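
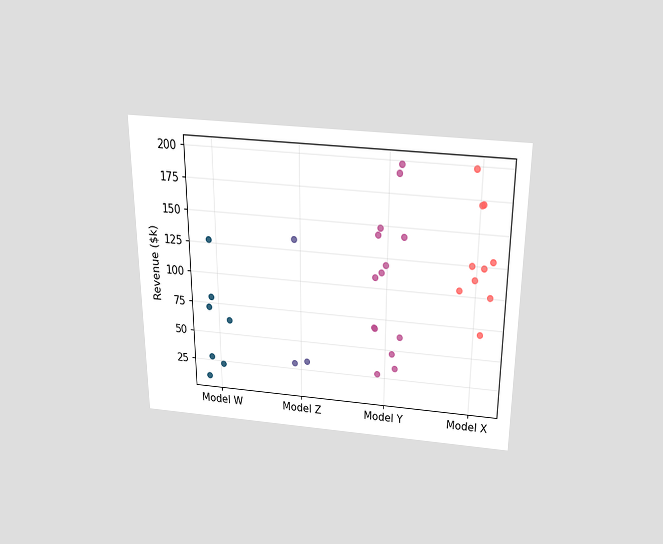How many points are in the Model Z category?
The chart is viewed slightly from above. Counting the markers in the Model Z column gives 3.

3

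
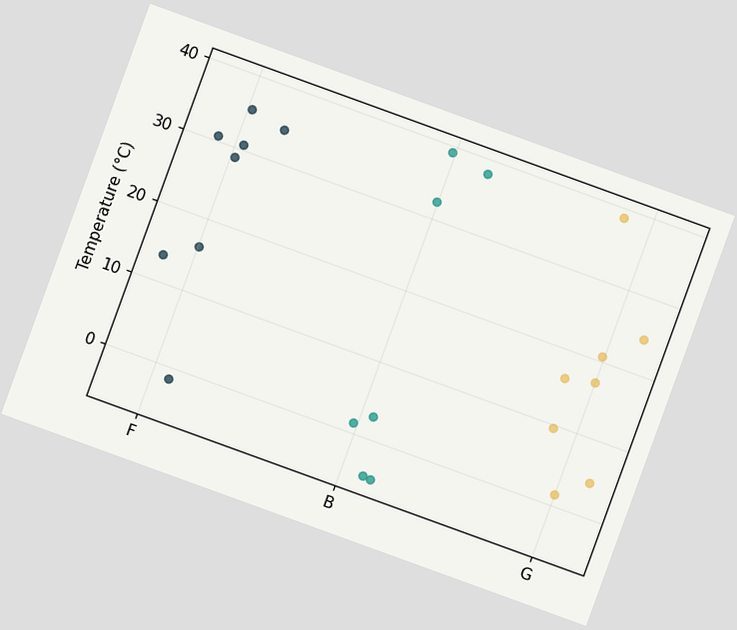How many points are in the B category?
The chart is tilted about 20° clockwise. Counting the markers in the B column gives 7.

7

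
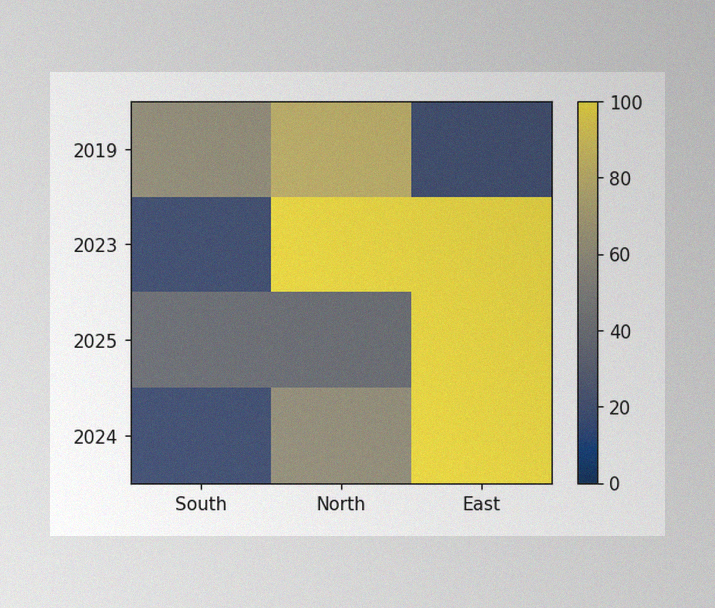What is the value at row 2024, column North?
60

The image has some photo noise and uneven lighting. Matching cell (2024, North) against the colorbar gives 60.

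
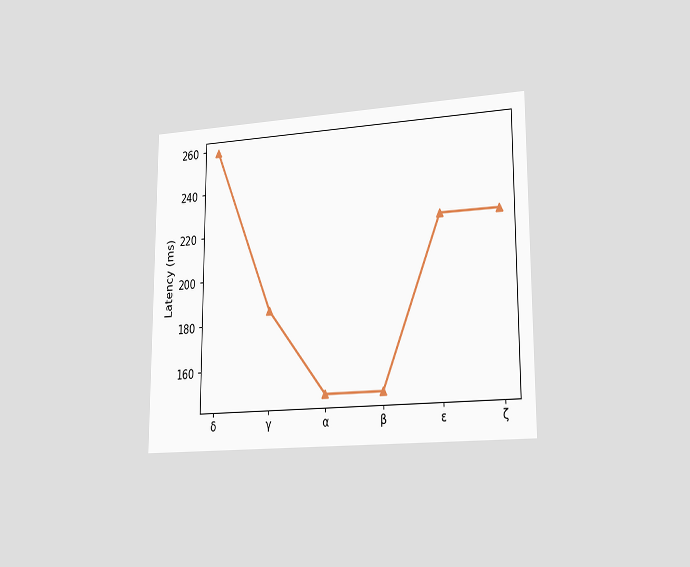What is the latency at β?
148ms

The chart is viewed slightly from the right. At β, the line is at 148ms.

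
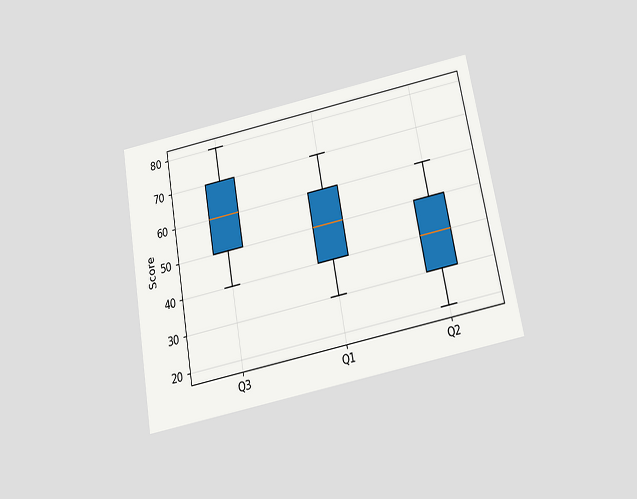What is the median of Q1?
The chart is tilted about 10° counter-clockwise and viewed slightly from below. The median line in the Q1 box sits at 50.

50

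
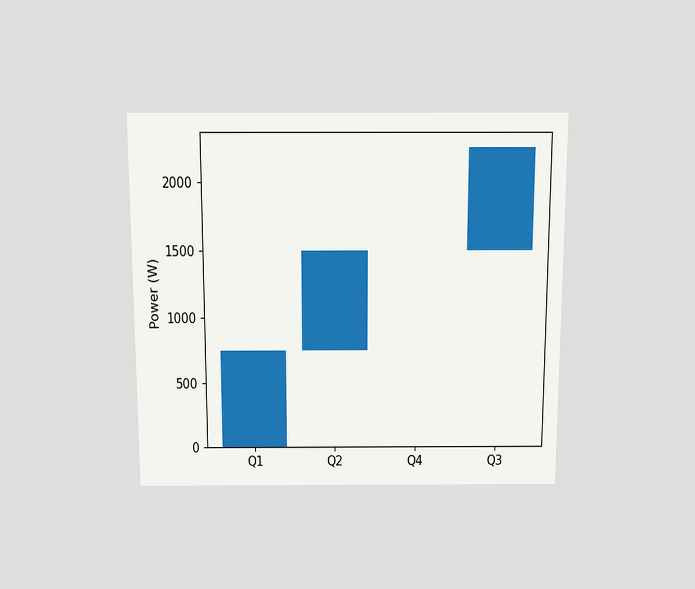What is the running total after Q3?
The chart is viewed slightly from above. After Q3 the running total reaches 2250W.

2250W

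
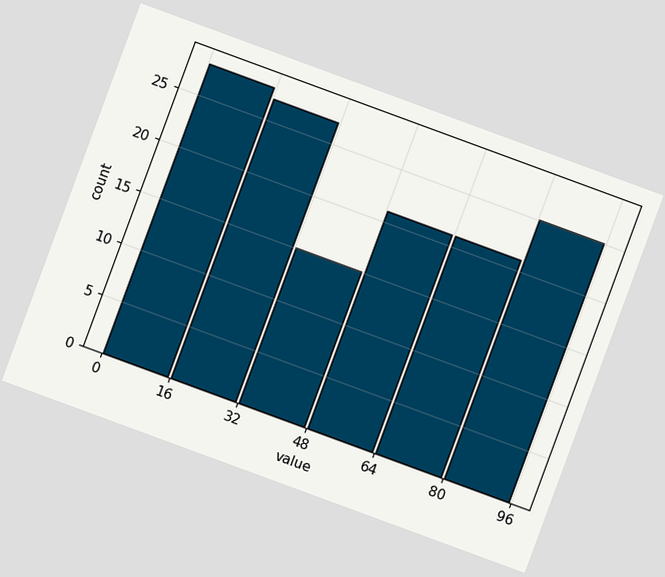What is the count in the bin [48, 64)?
21

The chart is tilted about 20° clockwise. The [48, 64) bin has height 21.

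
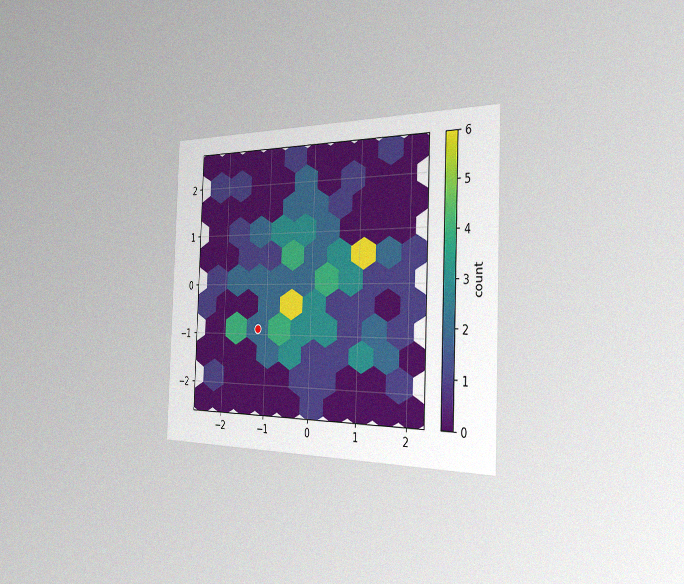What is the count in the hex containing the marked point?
The chart is tilted about 2° clockwise and viewed slightly from the right, with some photo noise. The marked hex reads 2 on the colorbar.

2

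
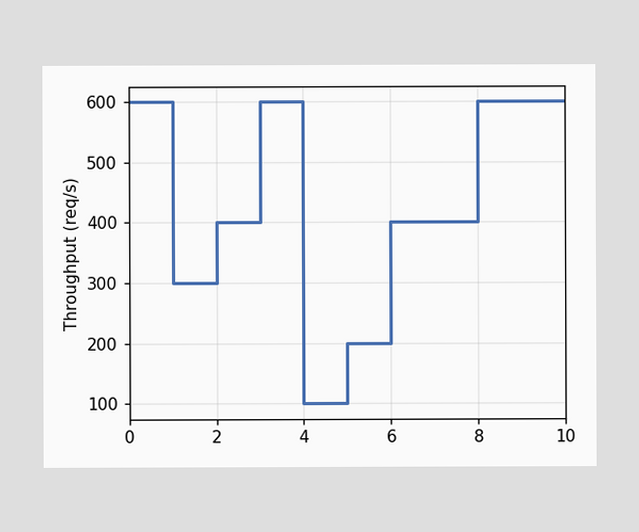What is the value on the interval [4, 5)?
100req/s

On [4, 5) the step sits at 100req/s.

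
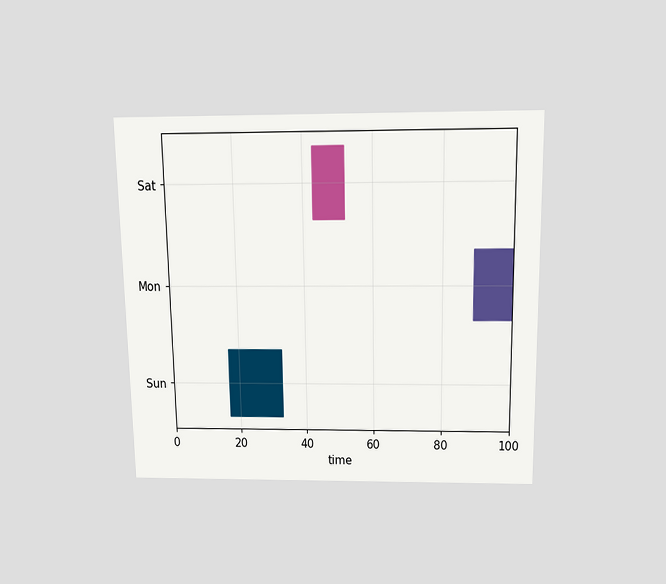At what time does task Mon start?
The chart is viewed slightly from above. The Mon bar begins at t=89.

89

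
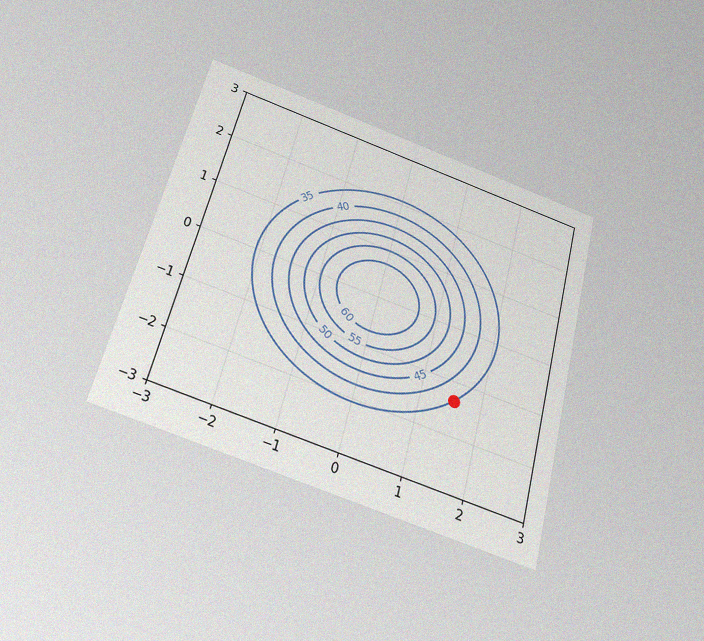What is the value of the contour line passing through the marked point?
35

The chart is tilted about 14° clockwise and viewed slightly from below, with some photo noise. The marked point sits on the contour labelled 35.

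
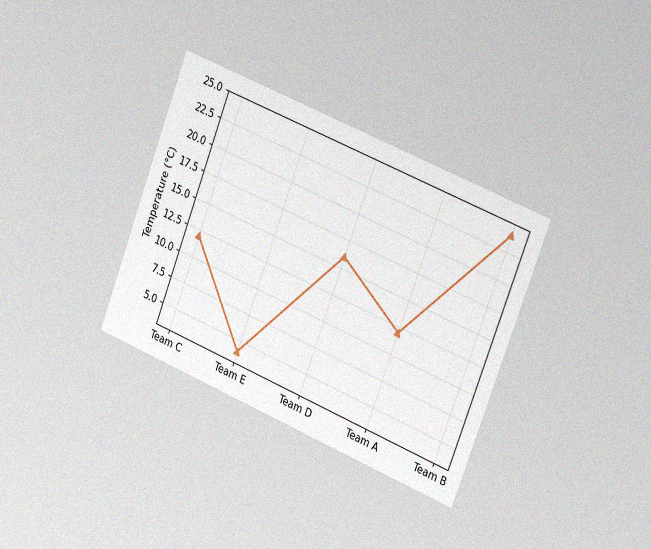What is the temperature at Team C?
12°C

The chart is tilted about 21° clockwise and viewed slightly from the right, with some photo noise. At Team C, the line is at 12°C.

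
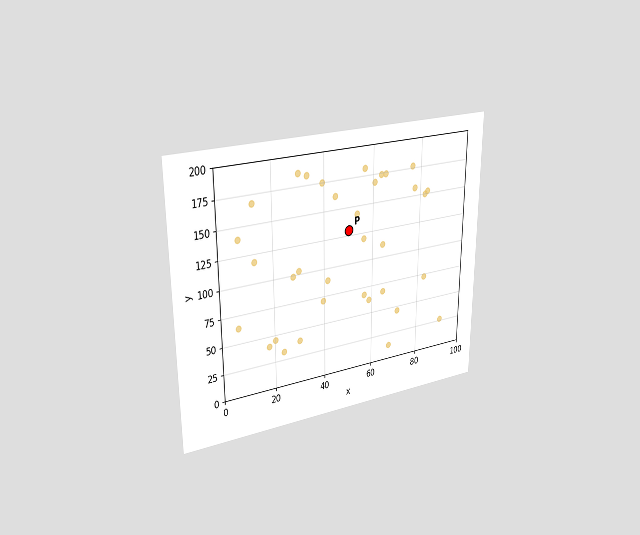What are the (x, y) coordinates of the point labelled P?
The chart is viewed slightly from the left. Following the gridlines from P to each axis, P sits at (50, 130).

(50, 130)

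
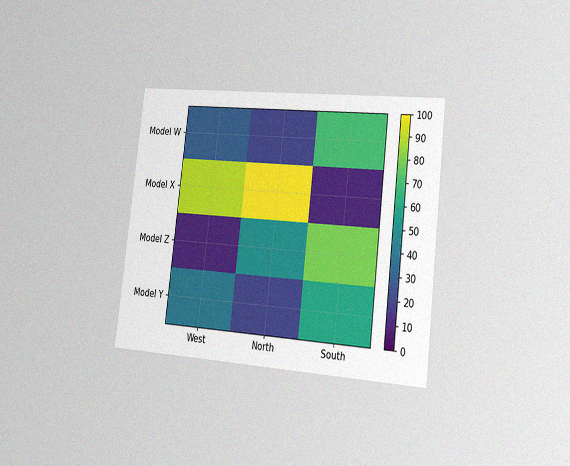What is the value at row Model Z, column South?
80

The chart is tilted about 7° clockwise and viewed slightly from the right, with some photo noise. Matching cell (Model Z, South) against the colorbar gives 80.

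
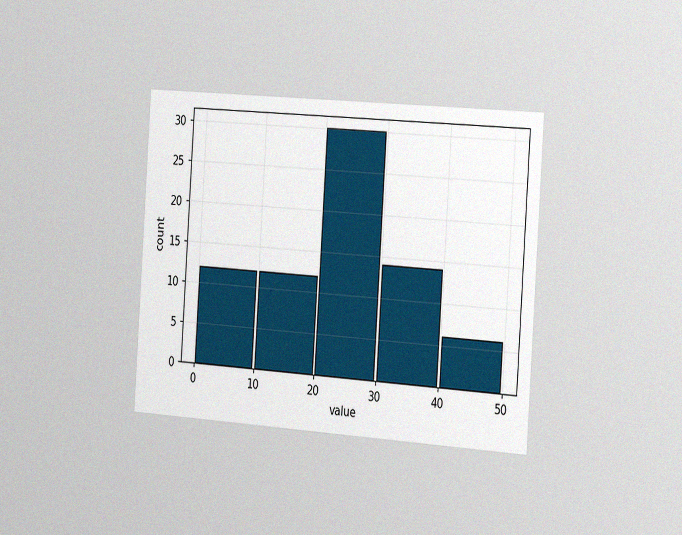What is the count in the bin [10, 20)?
12

The chart is tilted about 4° clockwise and viewed slightly from the right, with some photo noise. The [10, 20) bin has height 12.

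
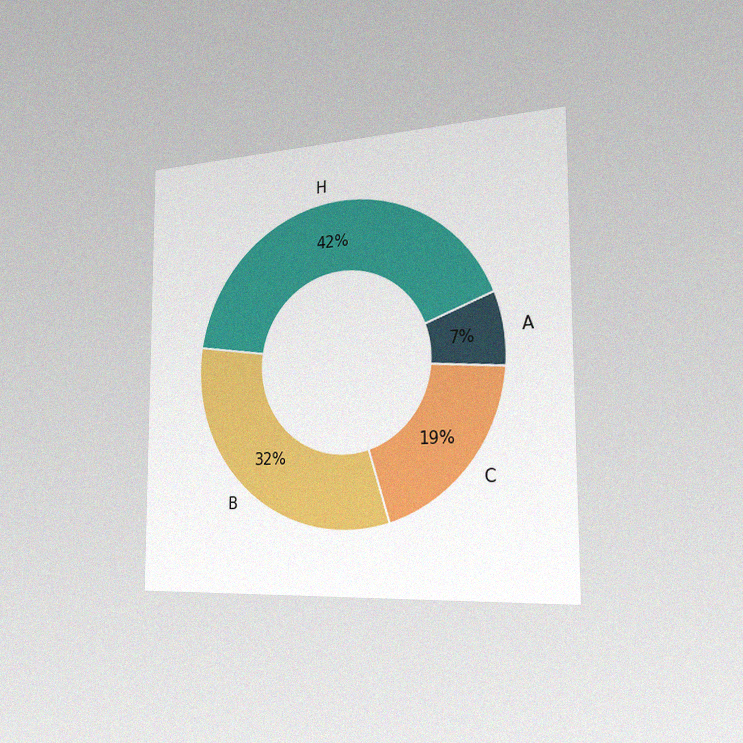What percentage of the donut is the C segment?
19%

The chart is viewed slightly from the right, with some photo noise. The C segment takes up 19% of the ring.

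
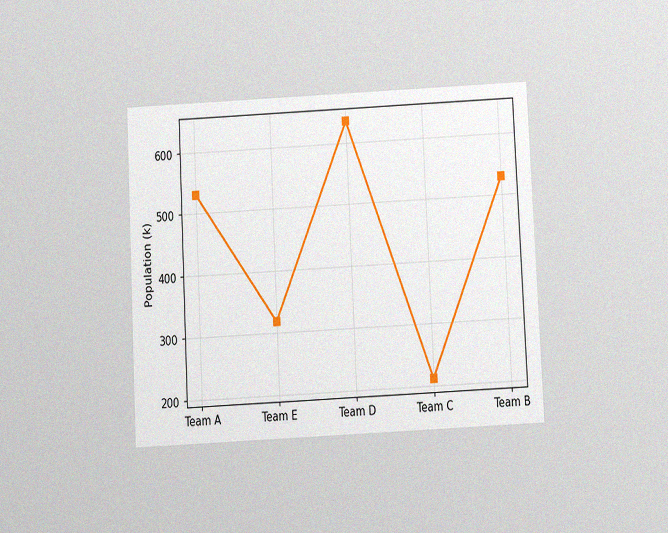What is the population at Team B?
530k

The chart is tilted about 3° counter-clockwise and viewed slightly from below, with some photo noise. At Team B, the line is at 530k.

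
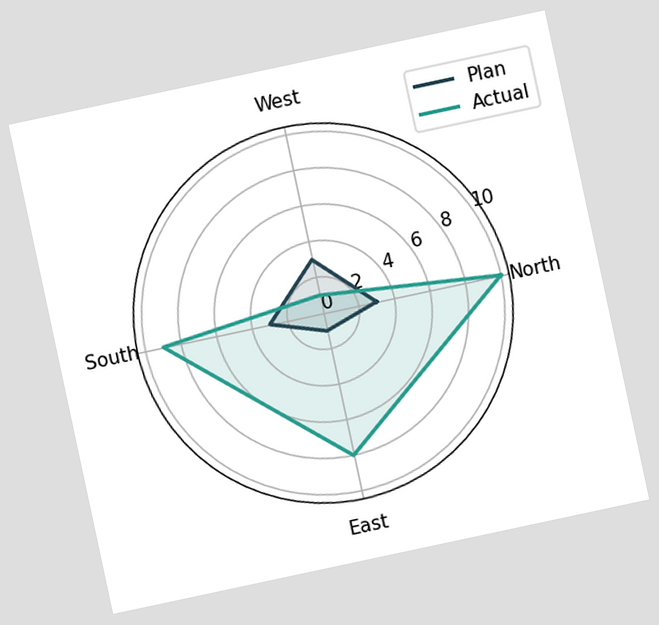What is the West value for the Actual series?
The chart is tilted about 12° counter-clockwise. On the West axis, Actual reaches 1.

1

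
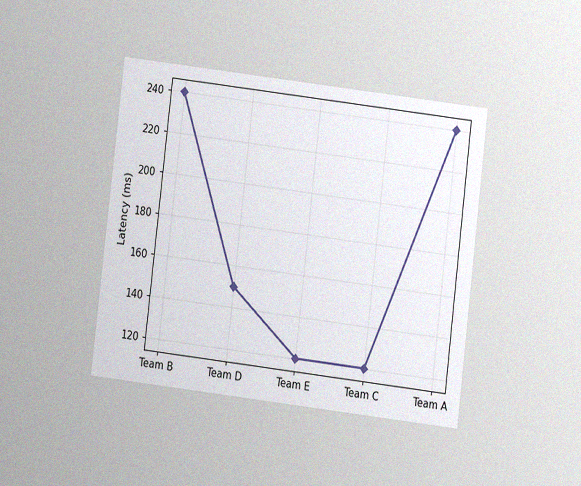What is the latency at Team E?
The chart is tilted about 7° clockwise and viewed at a slight angle, with some photo noise. At Team E, the line is at 120ms.

120ms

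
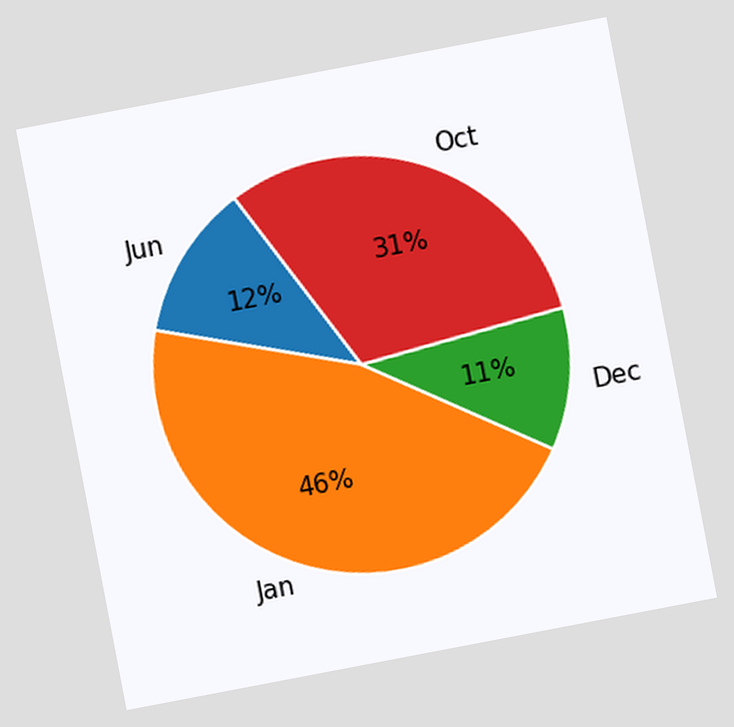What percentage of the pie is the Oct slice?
31%

The chart is tilted about 11° counter-clockwise. The Oct slice takes up 31% of the pie.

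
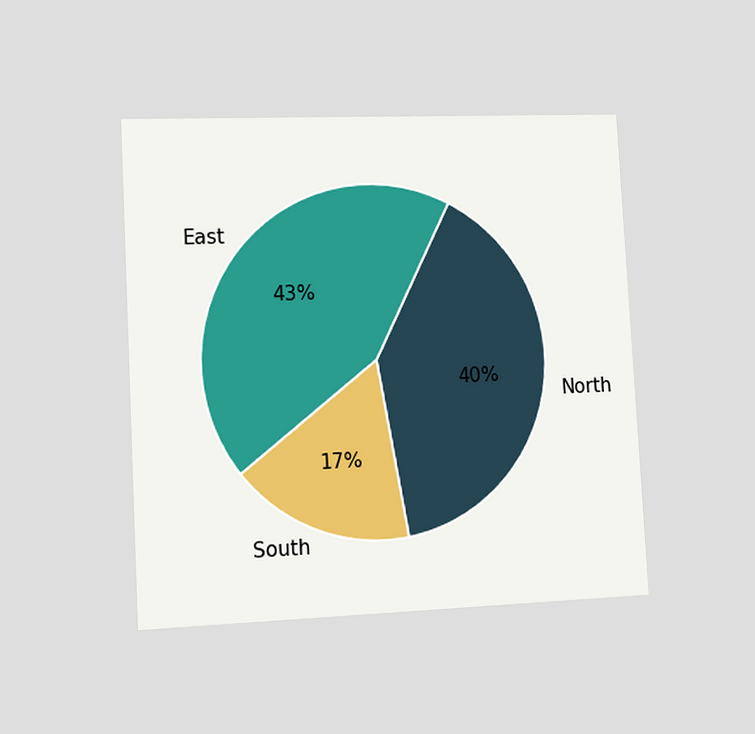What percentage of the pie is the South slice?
The chart is tilted about 3° counter-clockwise and viewed slightly from the left. The South slice takes up 17% of the pie.

17%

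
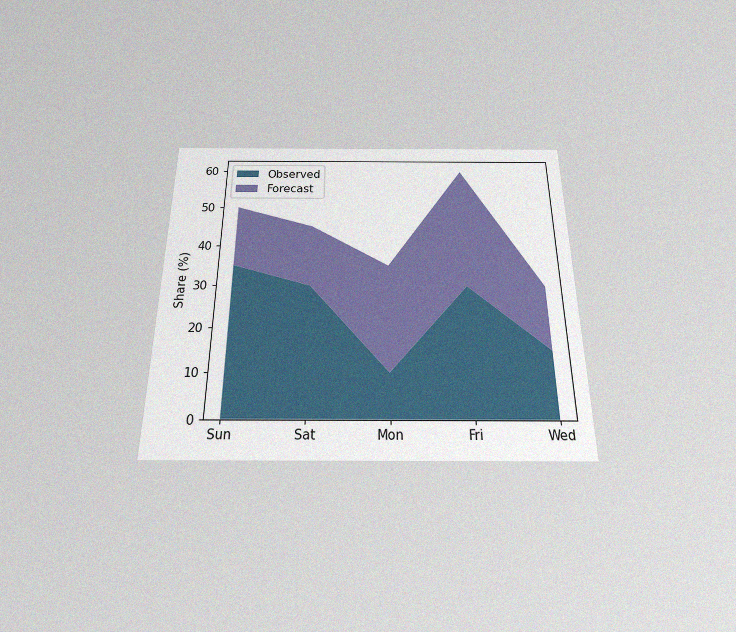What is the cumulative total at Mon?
The chart is viewed slightly from below, with some photo noise. The stacked total at Mon reaches 35%.

35%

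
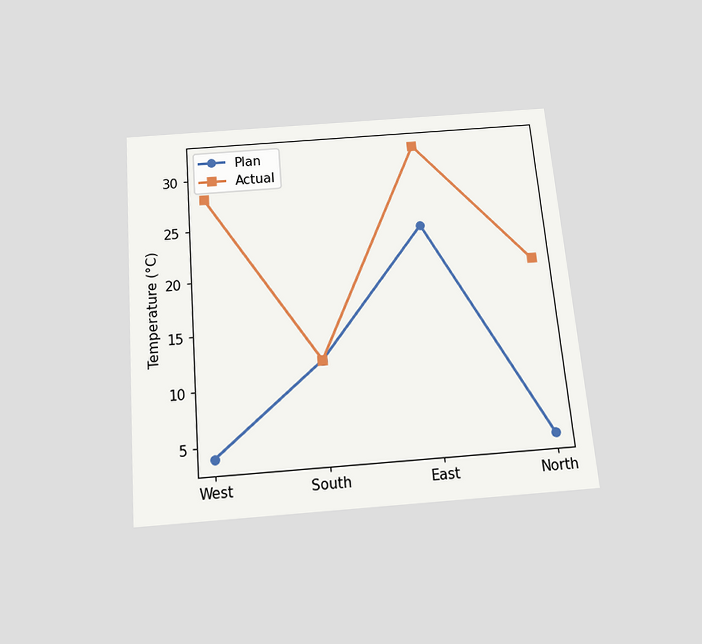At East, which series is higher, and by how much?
Actual, by 8°C

The chart is tilted about 5° counter-clockwise and viewed slightly from below. At East, Actual sits above the other line by 8°C.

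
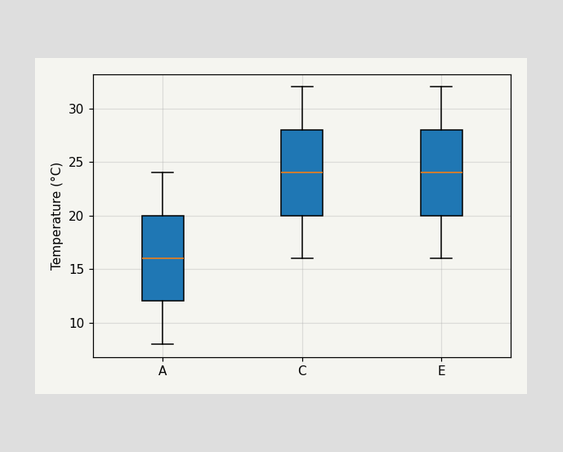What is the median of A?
The median line in the A box sits at 16°C.

16°C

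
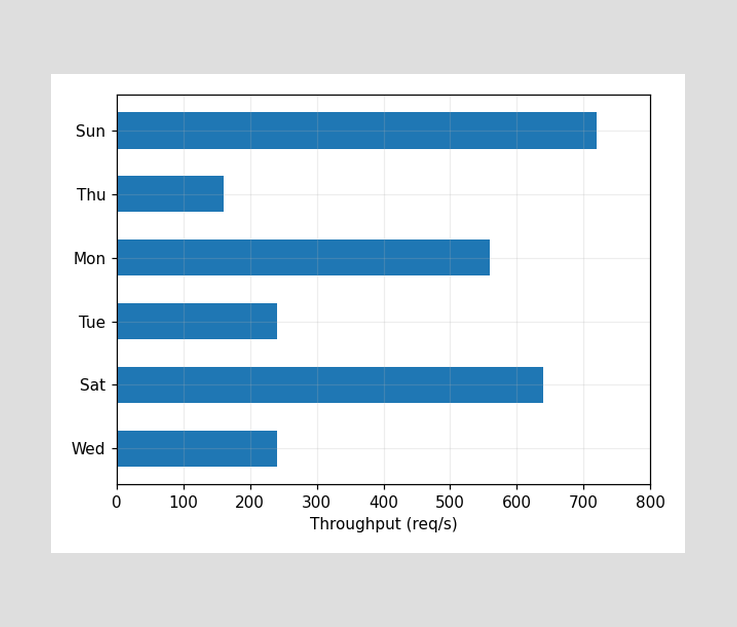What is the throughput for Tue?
240req/s

Reading along the chart's x-axis, the Tue bar reaches 240req/s.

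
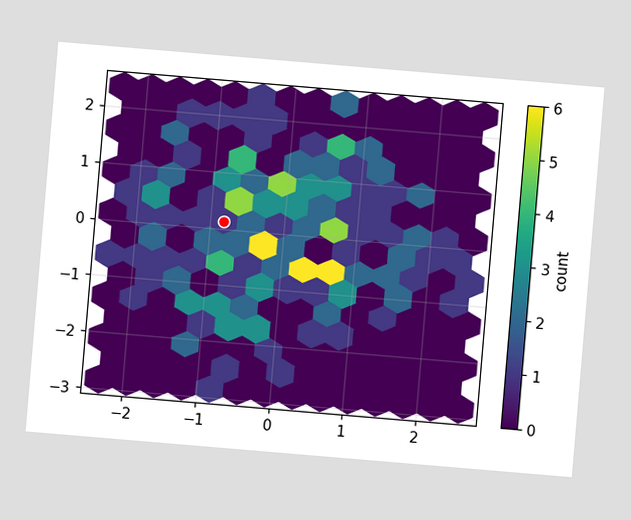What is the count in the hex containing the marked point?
The chart is tilted about 5° clockwise. The marked hex reads 1 on the colorbar.

1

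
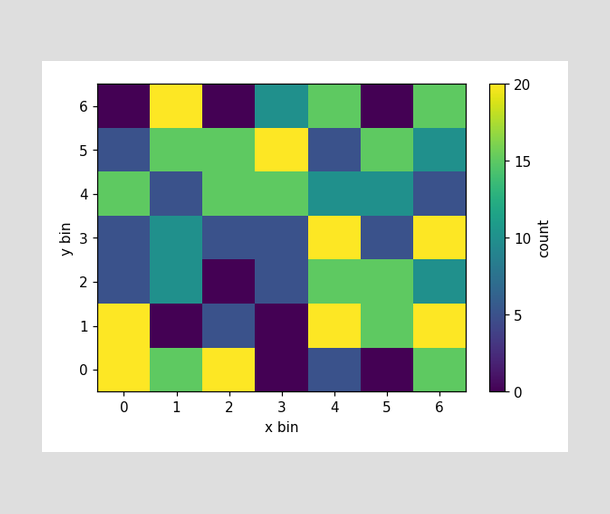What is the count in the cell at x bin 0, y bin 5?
5

Matching the cell (0, 5) against the colorbar gives 5.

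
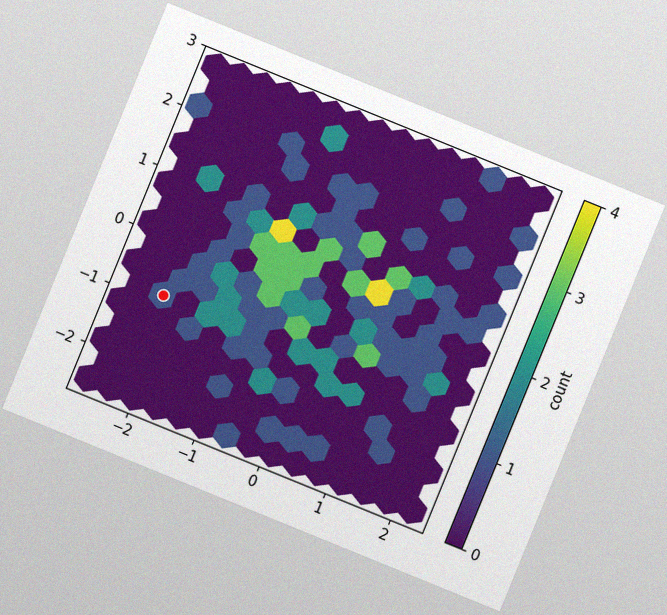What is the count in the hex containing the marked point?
1

The chart is tilted about 22° clockwise, with some photo noise. The marked hex reads 1 on the colorbar.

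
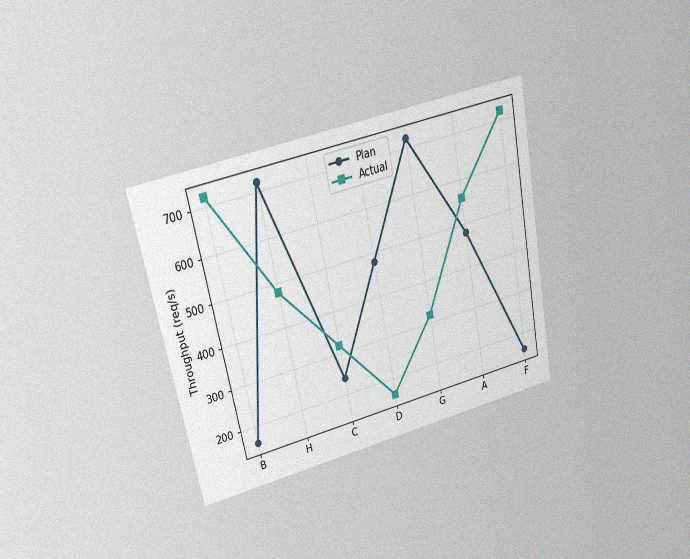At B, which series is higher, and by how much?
The chart is tilted about 12° counter-clockwise and viewed at a slight angle, with some photo noise. At B, Actual sits above the other line by 560req/s.

Actual, by 560req/s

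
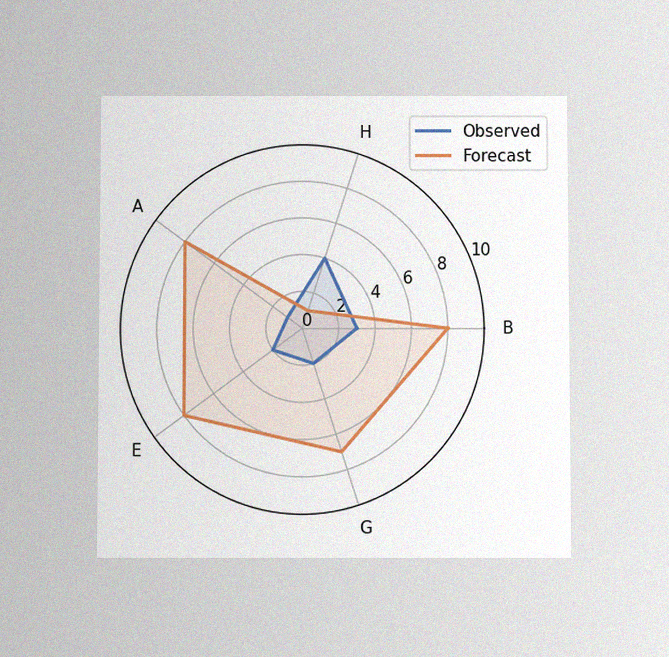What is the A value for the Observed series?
1

The chart is viewed slightly from below, with some photo noise. On the A axis, Observed reaches 1.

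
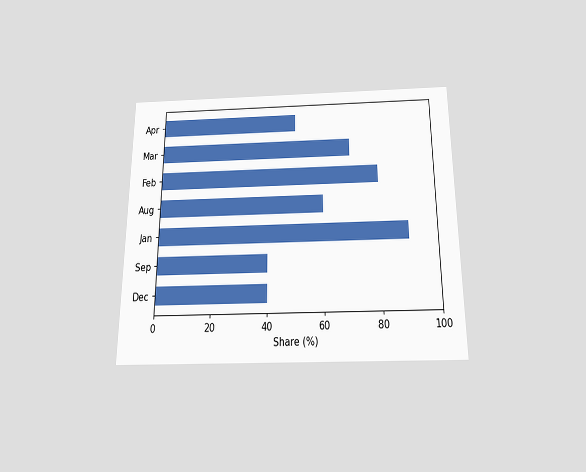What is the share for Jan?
90%

The chart is viewed slightly from below. Reading along the chart's x-axis, the Jan bar reaches 90%.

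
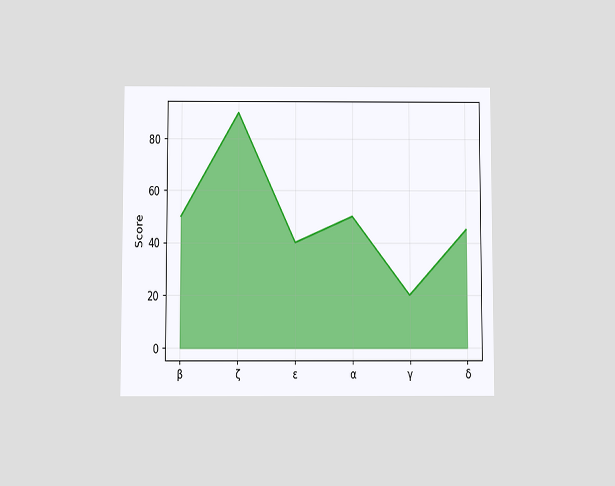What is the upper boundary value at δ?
The chart is viewed slightly from below. At δ the upper boundary is at 45.

45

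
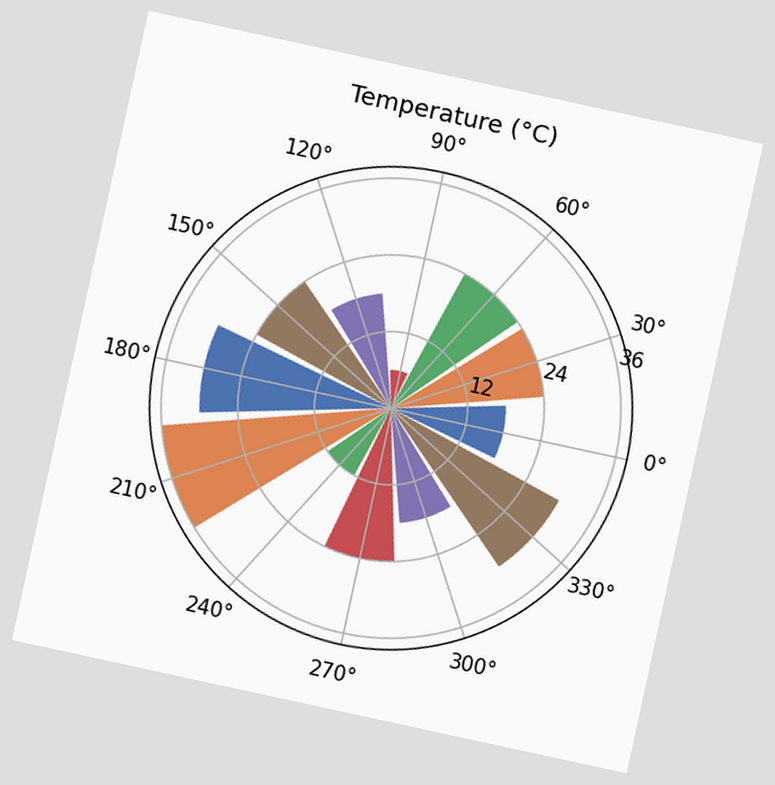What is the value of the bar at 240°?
The chart is tilted about 12° clockwise. The bar at 240° reaches 12°C on the radial axis.

12°C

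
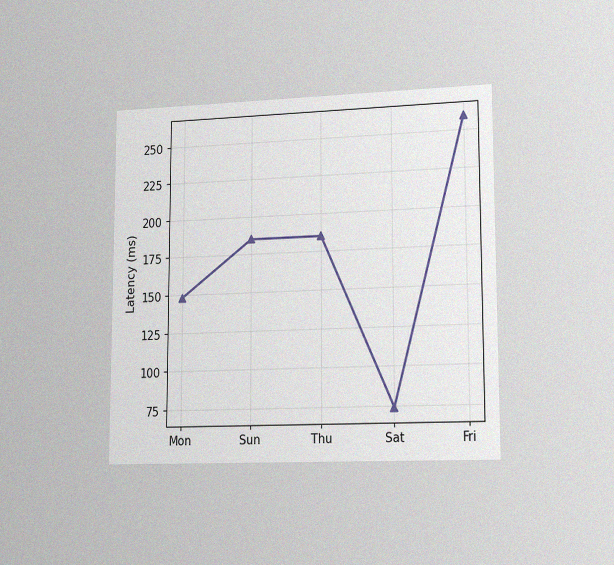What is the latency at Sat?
The chart is viewed slightly from the right, with some photo noise. At Sat, the line is at 74ms.

74ms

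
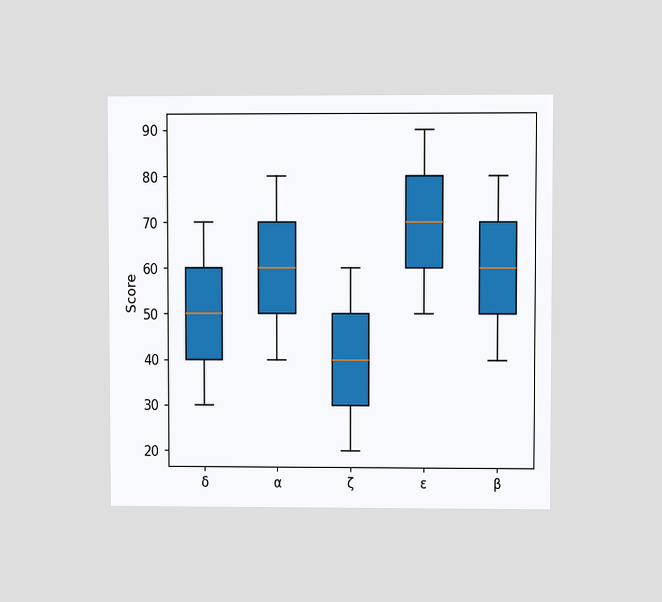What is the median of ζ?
The chart is viewed at a slight angle. The median line in the ζ box sits at 40.

40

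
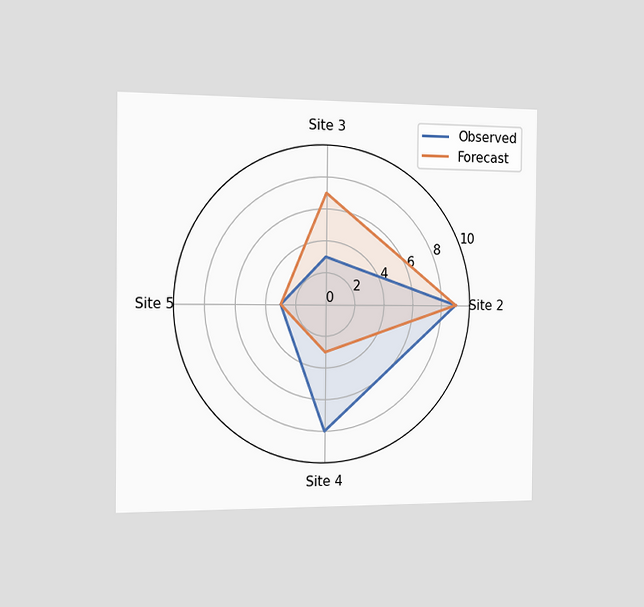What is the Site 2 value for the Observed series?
The chart is viewed slightly from the left. On the Site 2 axis, Observed reaches 9.

9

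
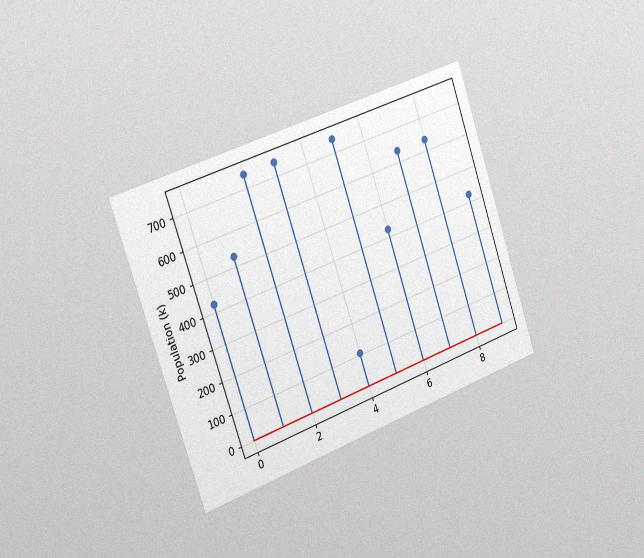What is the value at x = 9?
The chart is tilted about 19° counter-clockwise and viewed slightly from the left, with some photo noise. The stem at x=9 reaches 424k.

424k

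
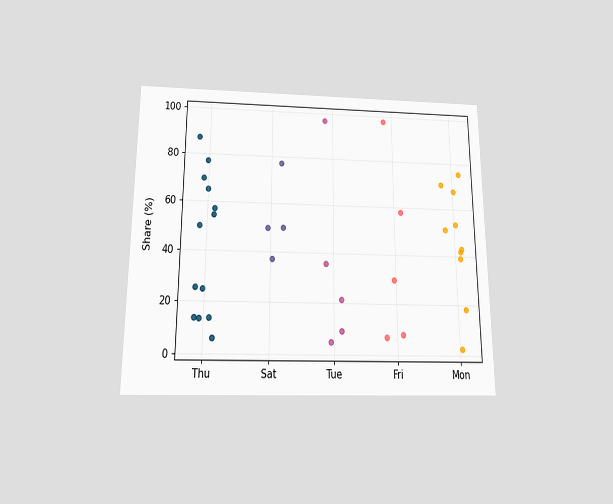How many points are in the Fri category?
The chart is viewed slightly from below. Counting the markers in the Fri column gives 5.

5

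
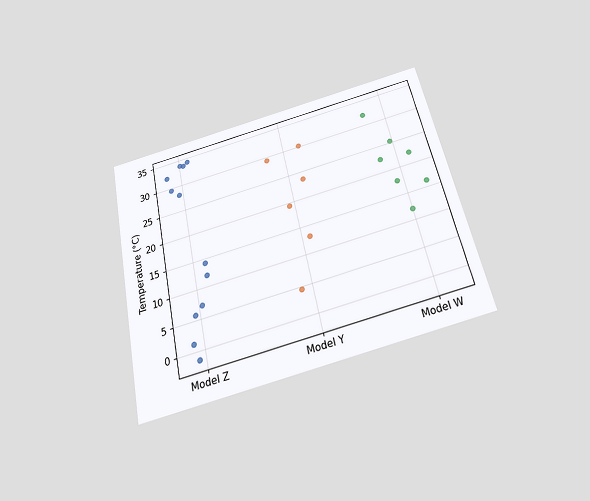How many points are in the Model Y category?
6

The chart is tilted about 12° counter-clockwise and viewed slightly from below. Counting the markers in the Model Y column gives 6.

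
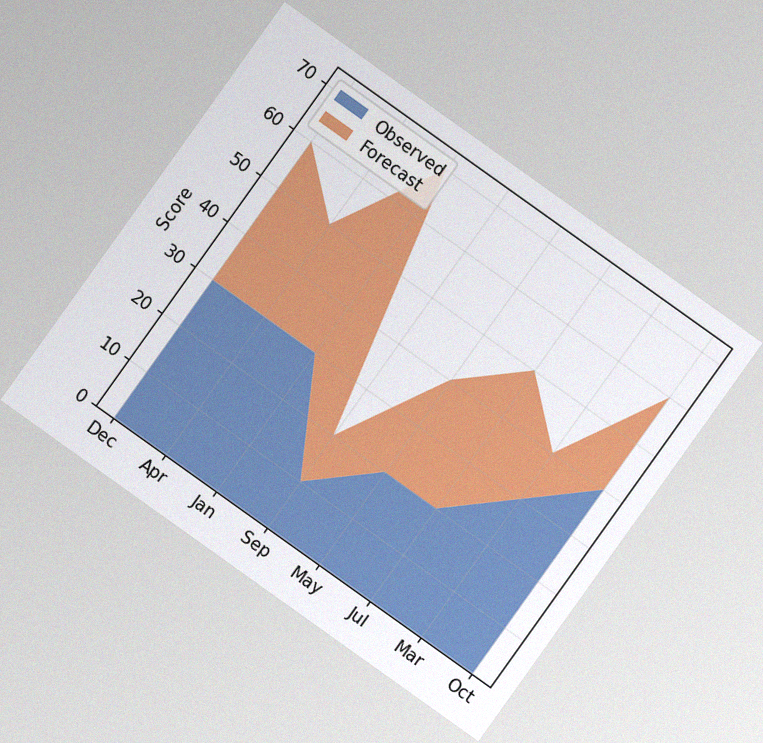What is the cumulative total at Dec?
60

The chart is tilted about 36° clockwise, with some photo noise. The stacked total at Dec reaches 60.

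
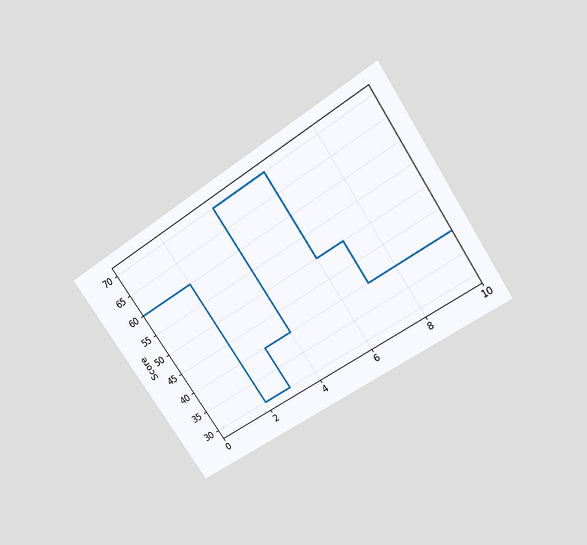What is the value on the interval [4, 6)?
70

The chart is tilted about 34° counter-clockwise and viewed slightly from above. On [4, 6) the step sits at 70.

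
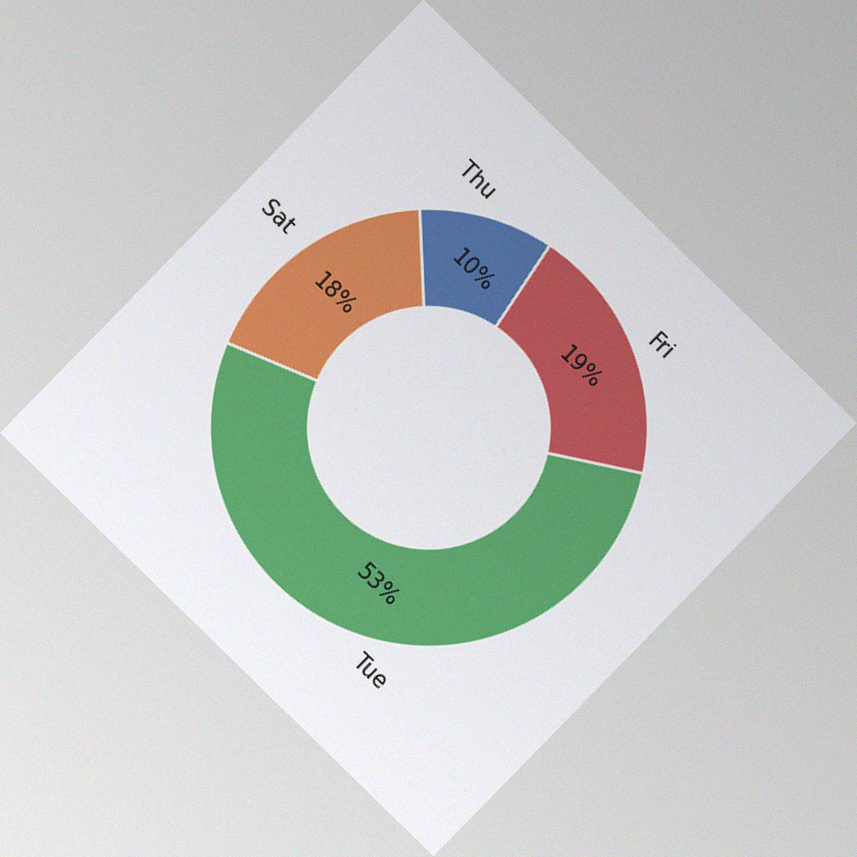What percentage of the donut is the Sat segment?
The chart is tilted about 44° clockwise, with some photo noise. The Sat segment takes up 18% of the ring.

18%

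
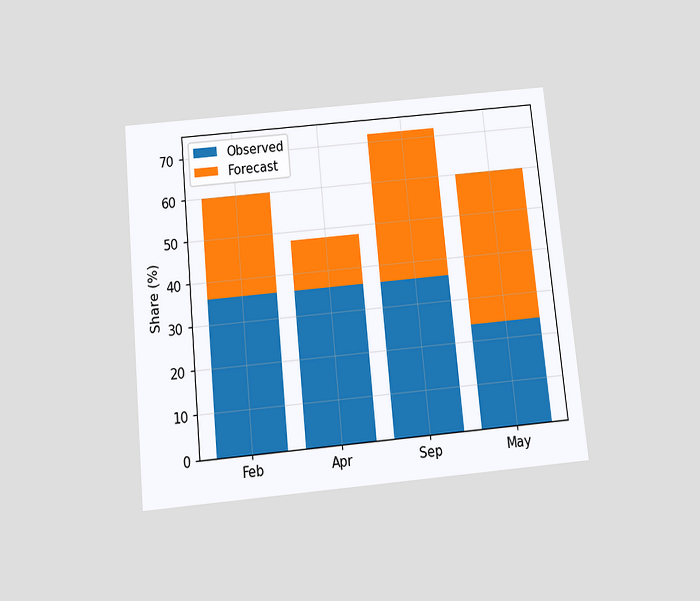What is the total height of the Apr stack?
48%

The chart is tilted about 6° counter-clockwise and viewed slightly from below. The Apr stack's top reaches 48% on the y-axis.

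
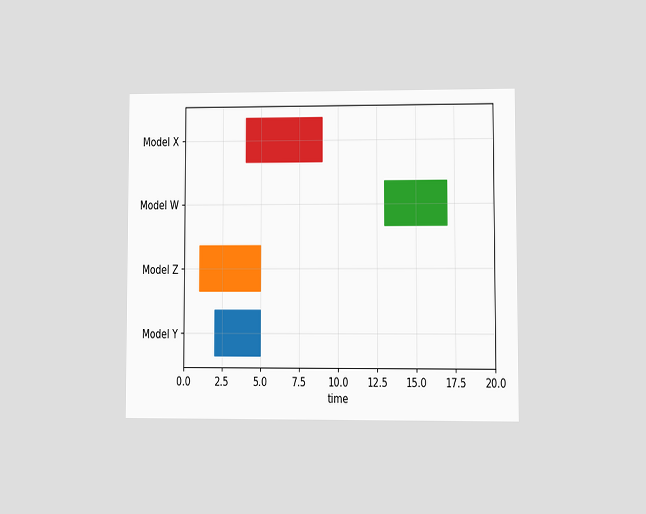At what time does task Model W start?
The chart is viewed at a slight angle. The Model W bar begins at t=13.

13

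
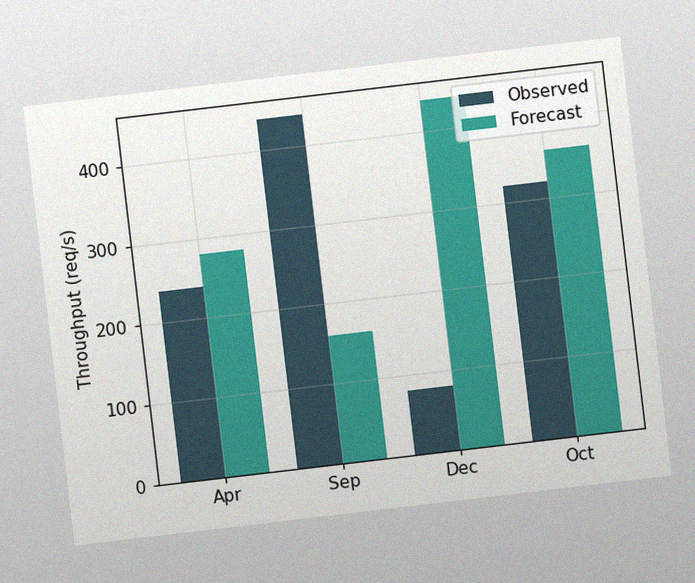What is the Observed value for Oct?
The chart is tilted about 7° counter-clockwise, with some photo noise. The Observed bar at Oct reaches 320req/s on the y-axis.

320req/s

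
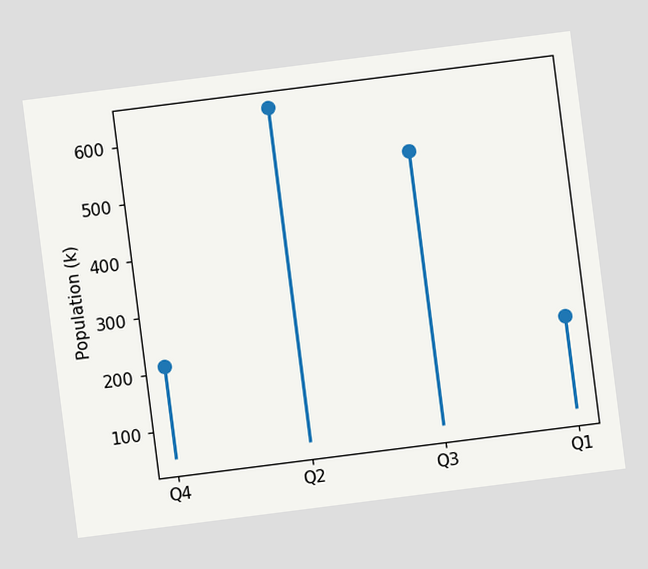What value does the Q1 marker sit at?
212k

The chart is tilted about 7° counter-clockwise. The Q1 marker sits at 212k.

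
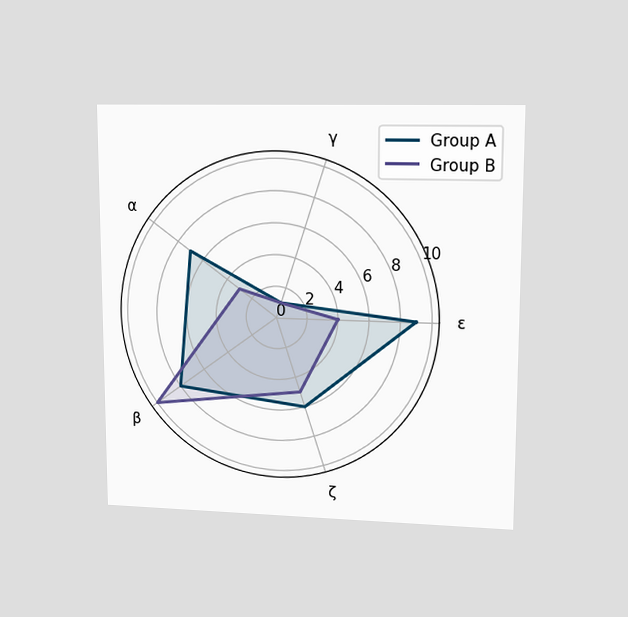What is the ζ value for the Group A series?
The chart is viewed at a slight angle. On the ζ axis, Group A reaches 6.

6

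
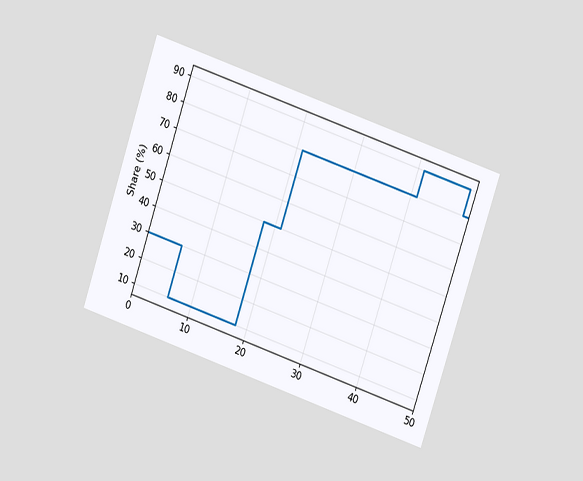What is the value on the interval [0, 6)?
30%

The chart is tilted about 19° clockwise and viewed at a slight angle. On [0, 6) the step sits at 30%.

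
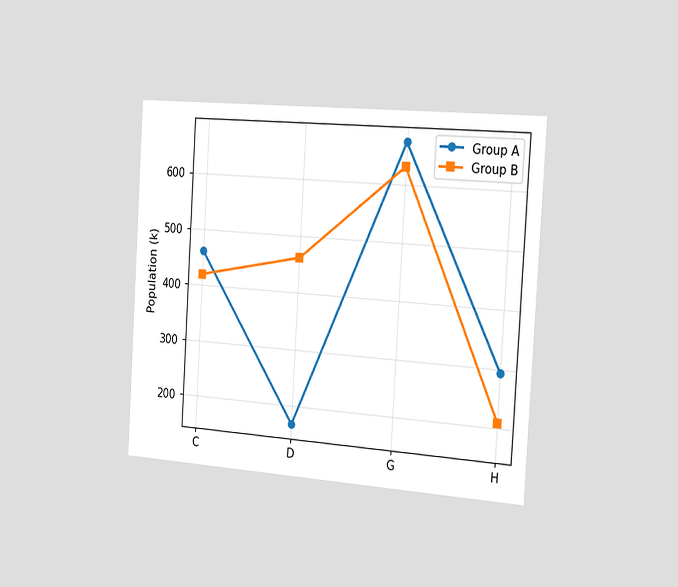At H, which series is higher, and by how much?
The chart is tilted about 3° clockwise and viewed slightly from the right. At H, Group A sits above the other line by 84k.

Group A, by 84k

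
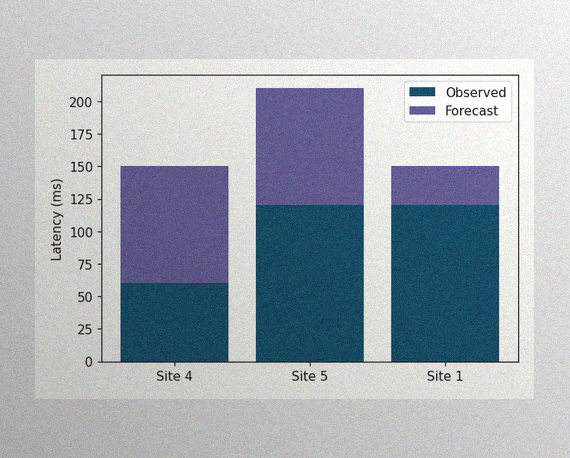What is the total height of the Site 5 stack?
210ms

The image has some photo noise and uneven lighting. The Site 5 stack's top reaches 210ms on the y-axis.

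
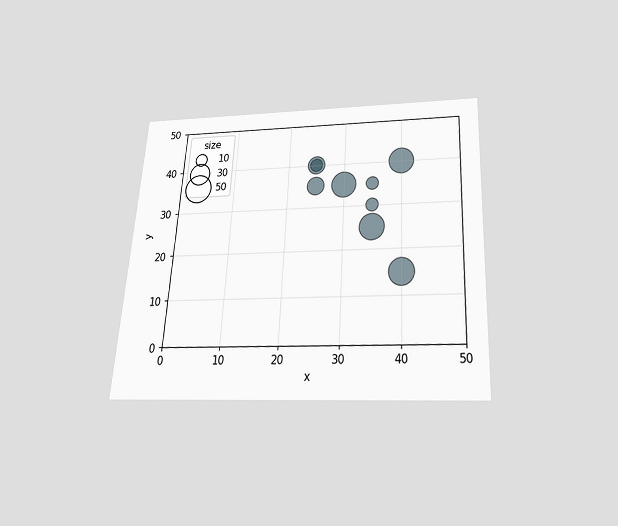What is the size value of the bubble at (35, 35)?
10

The chart is tilted about 3° clockwise and viewed slightly from below. Matching the bubble at (35, 35) against the size legend gives 10.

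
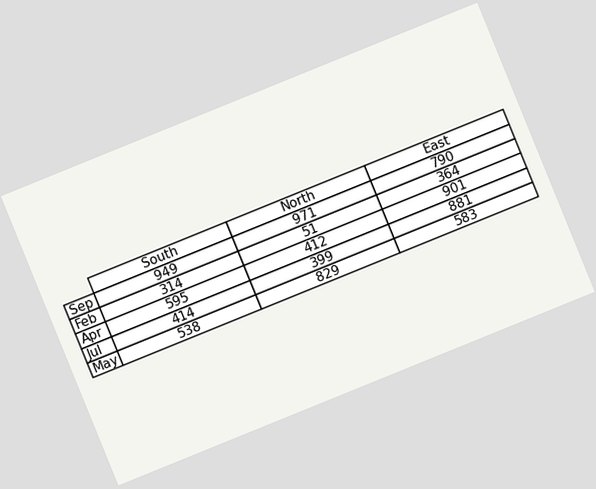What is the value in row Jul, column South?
414

The chart is tilted about 22° counter-clockwise. The (Jul, South) cell reads 414.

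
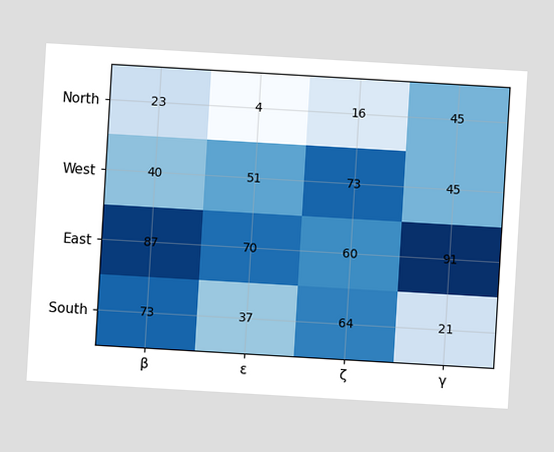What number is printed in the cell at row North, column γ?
The chart is tilted about 3° clockwise. The (North, γ) cell reads 45.

45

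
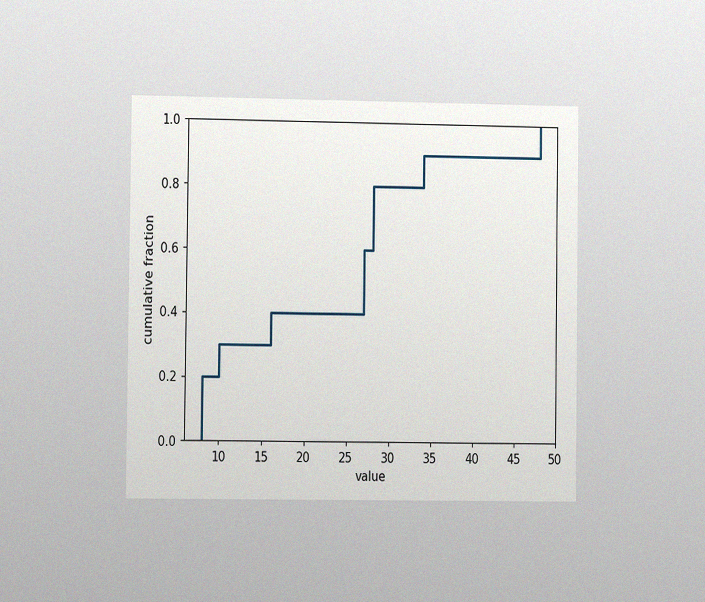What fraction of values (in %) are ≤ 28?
The chart is viewed slightly from the left, with some photo noise. At x=28 the ECDF step is at 80%.

80%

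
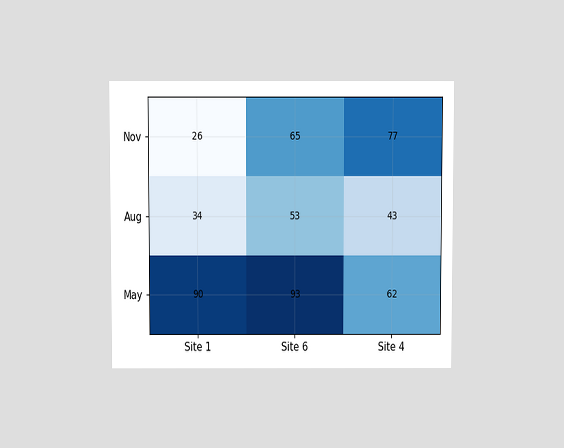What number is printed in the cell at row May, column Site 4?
The chart is viewed slightly from above. The (May, Site 4) cell reads 62.

62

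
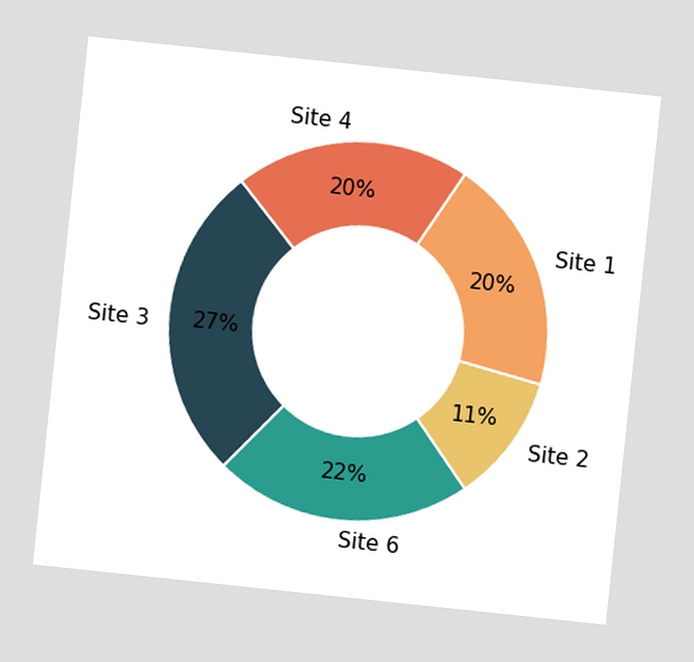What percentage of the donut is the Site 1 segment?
The chart is tilted about 6° clockwise. The Site 1 segment takes up 20% of the ring.

20%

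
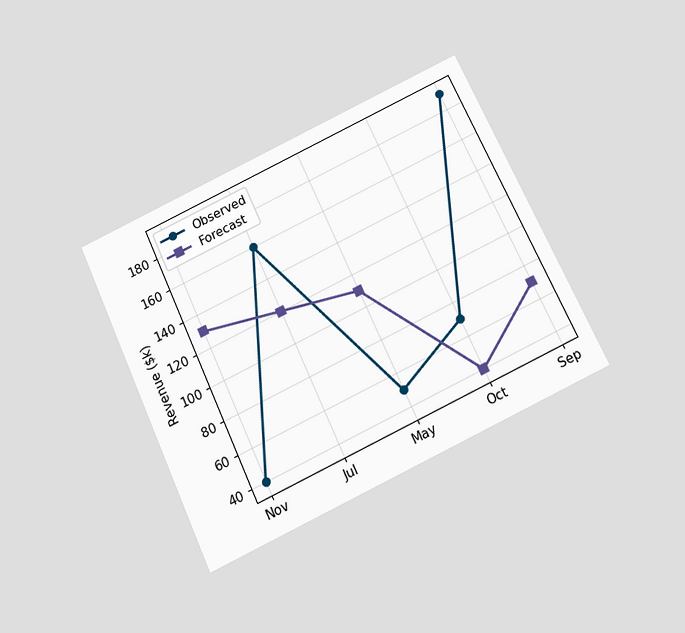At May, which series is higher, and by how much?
The chart is tilted about 25° counter-clockwise and viewed slightly from below. At May, Forecast sits above the other line by $60k.

Forecast, by $60k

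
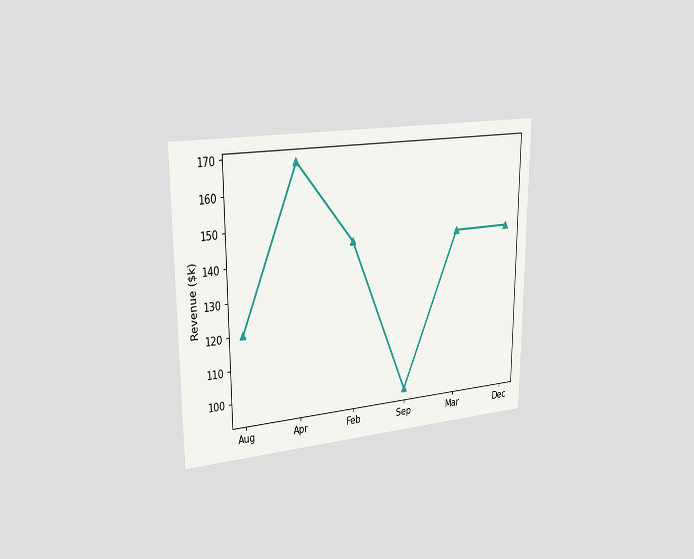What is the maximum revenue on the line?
$168k

The chart is viewed slightly from the left. The highest point is at Apr, and reading across to the y-axis gives $168k.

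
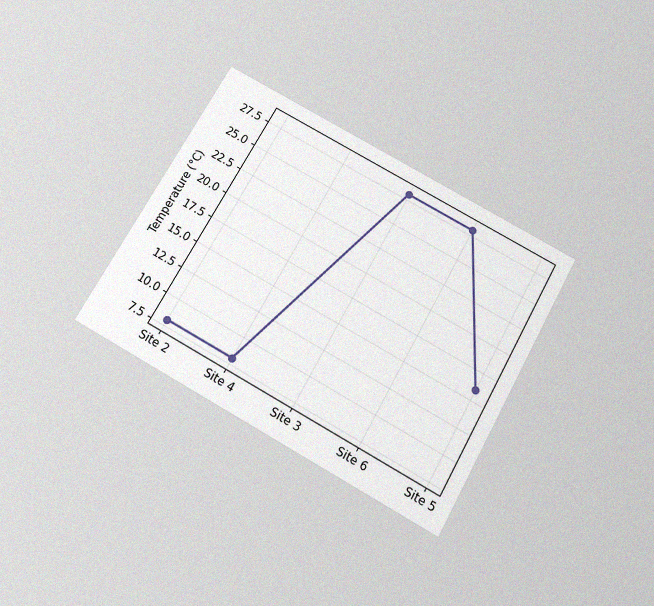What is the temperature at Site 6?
The chart is tilted about 29° clockwise and viewed slightly from below, with some photo noise. At Site 6, the line is at 28°C.

28°C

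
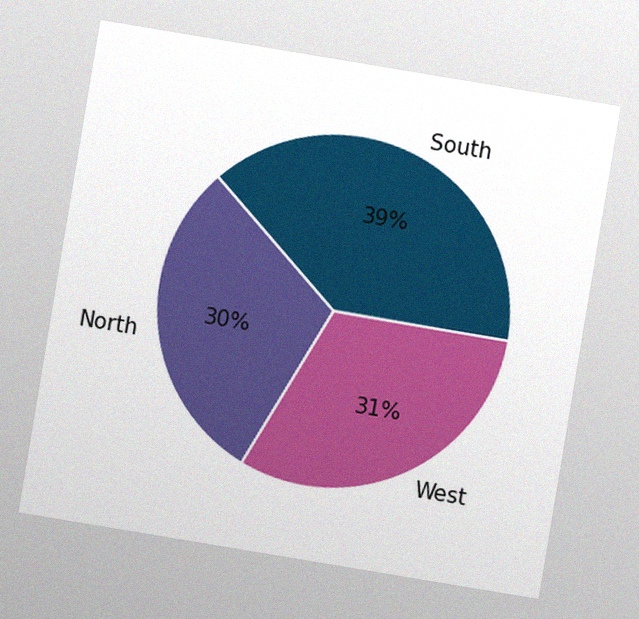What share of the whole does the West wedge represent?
31%

The chart is tilted about 9° clockwise, with some photo noise. The West slice takes up 31% of the pie.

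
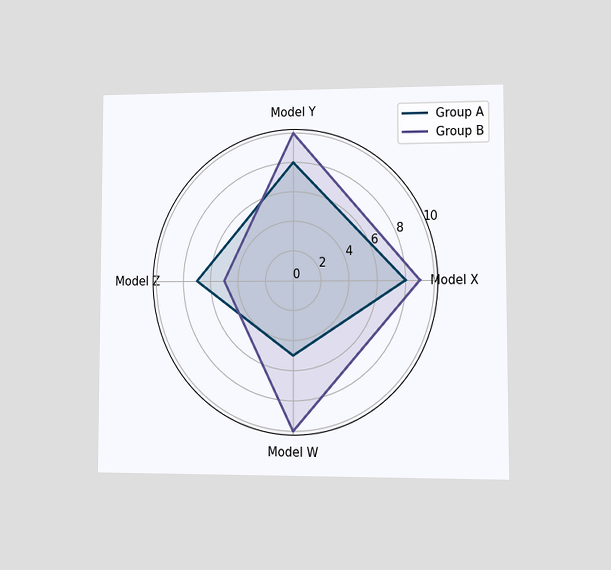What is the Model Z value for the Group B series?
The chart is viewed at a slight angle. On the Model Z axis, Group B reaches 5.

5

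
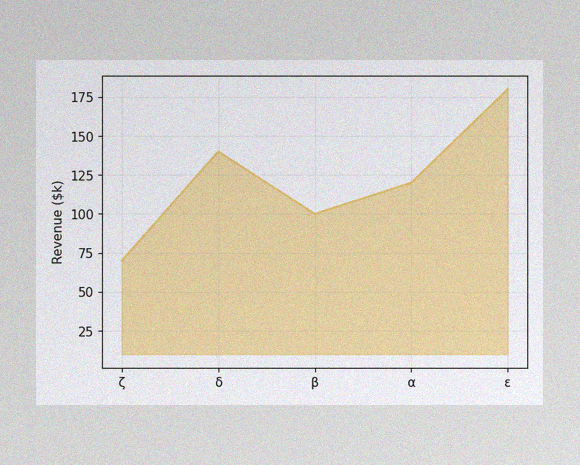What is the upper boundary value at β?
The image has some photo noise and uneven lighting. At β the upper boundary is at $100k.

$100k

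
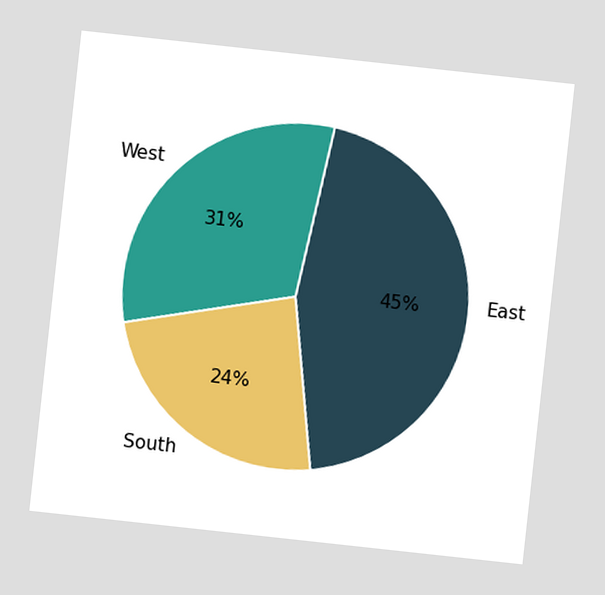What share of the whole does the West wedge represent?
The chart is tilted about 6° clockwise. The West slice takes up 31% of the pie.

31%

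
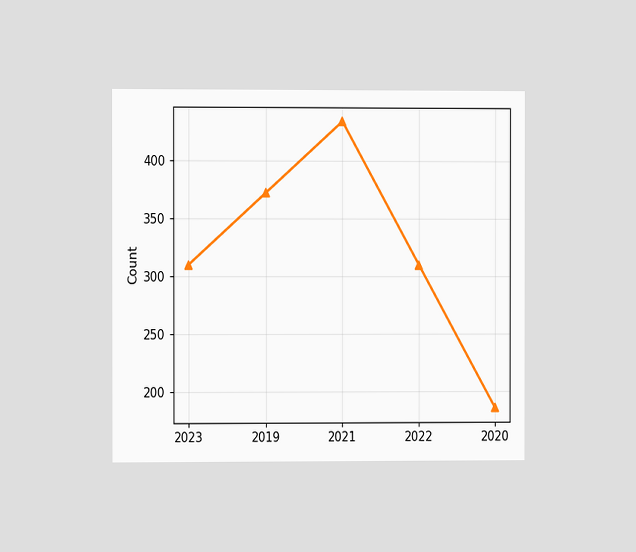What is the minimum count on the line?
186

The chart is viewed at a slight angle. The lowest point is at 2020, and reading across to the y-axis gives 186.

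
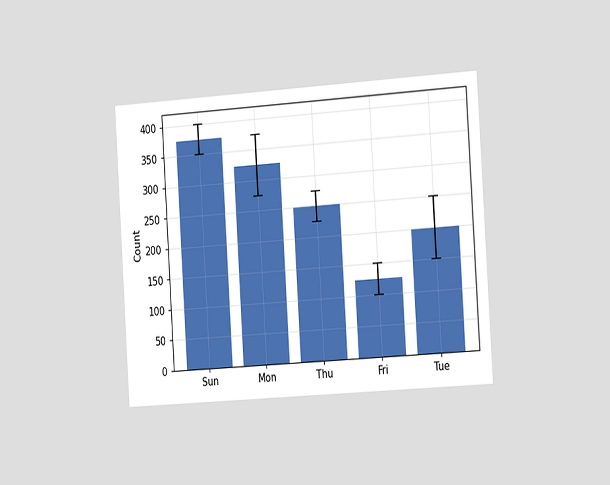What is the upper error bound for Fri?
150

The chart is tilted about 4° counter-clockwise and viewed slightly from the right. The Fri bar's upper whisker reaches 150.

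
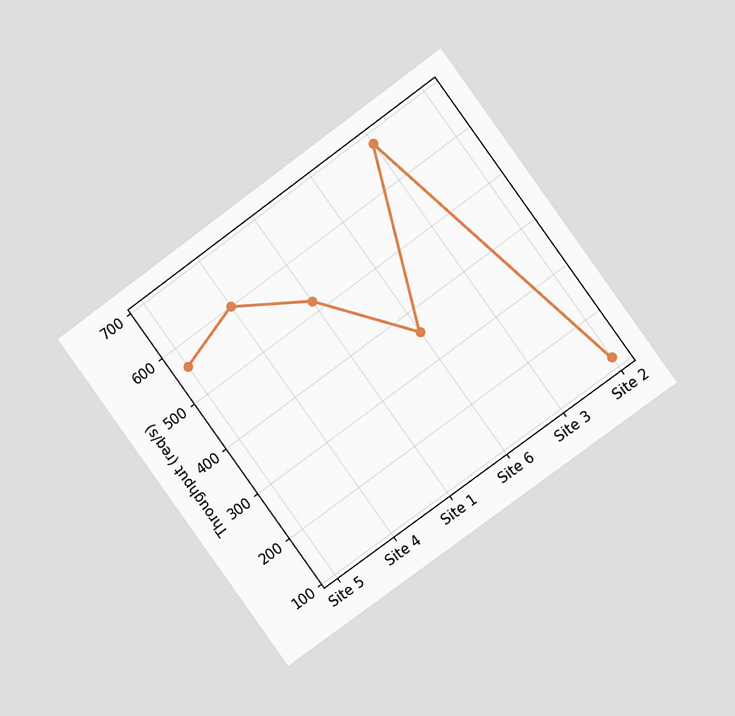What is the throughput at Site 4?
The chart is tilted about 36° counter-clockwise and viewed at a slight angle. At Site 4, the line is at 600req/s.

600req/s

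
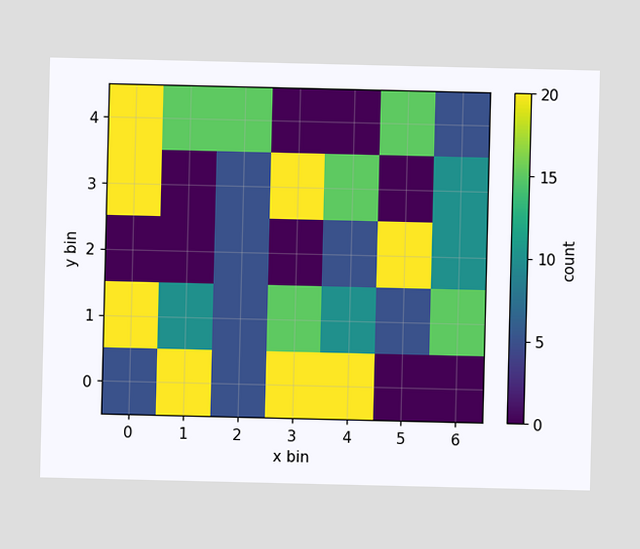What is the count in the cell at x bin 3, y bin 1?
Matching the cell (3, 1) against the colorbar gives 15.

15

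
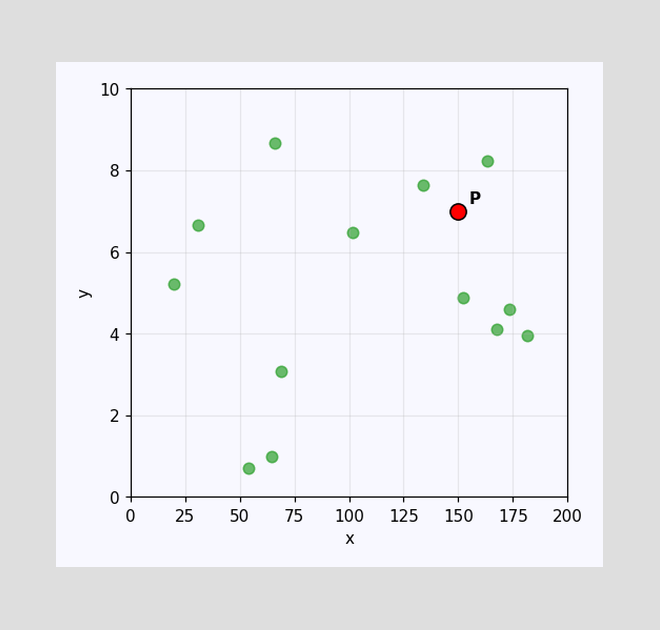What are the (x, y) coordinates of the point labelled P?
Following the gridlines from P to each axis, P sits at (150, 7).

(150, 7)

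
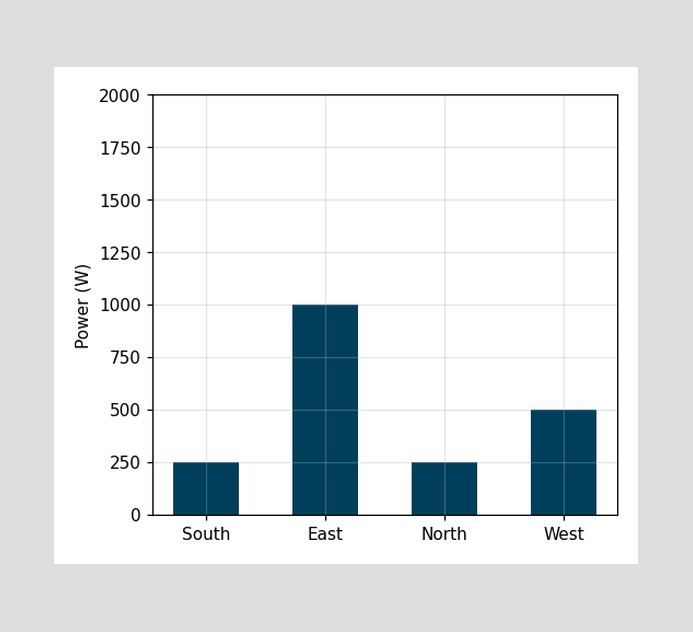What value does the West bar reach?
500W

Reading along the chart's y-axis, the West bar reaches 500W.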